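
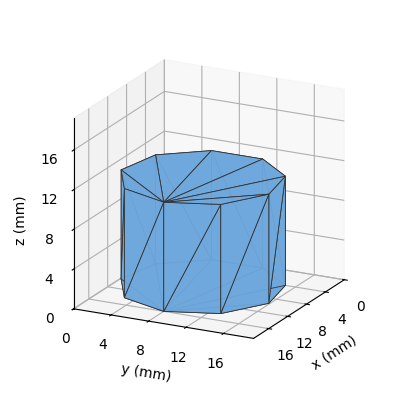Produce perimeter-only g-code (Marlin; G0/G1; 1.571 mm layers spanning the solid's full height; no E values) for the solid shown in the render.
Reading the render: the shape is a regular 9-sided prism (a cylinder approximated with 9 flat sides), circumscribed radius ≈ 8 mm, height ≈ 11 mm (dimensions read to the nearest mm from the axis ticks). For the g-code, the solid's height is divided into equal slices at the stated Δz and each level perimeter traced with G1 moves after a G0 lift.

; perimeter-only toolpath
G21 ; units = mm
G90 ; absolute positioning
G28 ; home
; layer 1
G0 Z1.571
G0 X16.000 Y8.000
G1 X14.128 Y13.142
G1 X9.389 Y15.878
G1 X4.000 Y14.928
G1 X0.482 Y10.736
G1 X0.482 Y5.264
G1 X4.000 Y1.072
G1 X9.389 Y0.122
G1 X14.128 Y2.858
G1 X16.000 Y8.000
; layer 2
G0 Z3.143
G0 X16.000 Y8.000
G1 X14.128 Y13.142
G1 X9.389 Y15.878
G1 X4.000 Y14.928
G1 X0.482 Y10.736
G1 X0.482 Y5.264
G1 X4.000 Y1.072
G1 X9.389 Y0.122
G1 X14.128 Y2.858
G1 X16.000 Y8.000
; layer 3
G0 Z4.714
G0 X16.000 Y8.000
G1 X14.128 Y13.142
G1 X9.389 Y15.878
G1 X4.000 Y14.928
G1 X0.482 Y10.736
G1 X0.482 Y5.264
G1 X4.000 Y1.072
G1 X9.389 Y0.122
G1 X14.128 Y2.858
G1 X16.000 Y8.000
; layer 4
G0 Z6.286
G0 X16.000 Y8.000
G1 X14.128 Y13.142
G1 X9.389 Y15.878
G1 X4.000 Y14.928
G1 X0.482 Y10.736
G1 X0.482 Y5.264
G1 X4.000 Y1.072
G1 X9.389 Y0.122
G1 X14.128 Y2.858
G1 X16.000 Y8.000
; layer 5
G0 Z7.857
G0 X16.000 Y8.000
G1 X14.128 Y13.142
G1 X9.389 Y15.878
G1 X4.000 Y14.928
G1 X0.482 Y10.736
G1 X0.482 Y5.264
G1 X4.000 Y1.072
G1 X9.389 Y0.122
G1 X14.128 Y2.858
G1 X16.000 Y8.000
; layer 6
G0 Z9.429
G0 X16.000 Y8.000
G1 X14.128 Y13.142
G1 X9.389 Y15.878
G1 X4.000 Y14.928
G1 X0.482 Y10.736
G1 X0.482 Y5.264
G1 X4.000 Y1.072
G1 X9.389 Y0.122
G1 X14.128 Y2.858
G1 X16.000 Y8.000
; layer 7
G0 Z11.000
G0 X16.000 Y8.000
G1 X14.128 Y13.142
G1 X9.389 Y15.878
G1 X4.000 Y14.928
G1 X0.482 Y10.736
G1 X0.482 Y5.264
G1 X4.000 Y1.072
G1 X9.389 Y0.122
G1 X14.128 Y2.858
G1 X16.000 Y8.000
M2 ; end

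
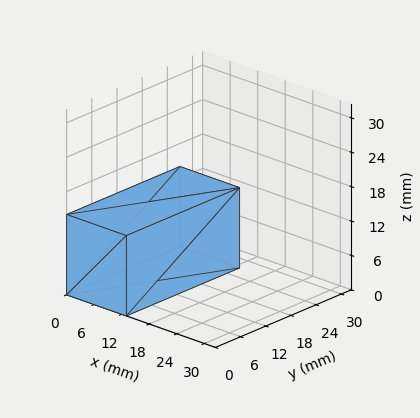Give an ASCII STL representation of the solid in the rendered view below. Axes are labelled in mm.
Reading the render: the shape is a rectangular box, roughly 13 × 27 mm footprint and 14 mm tall (dimensions read to the nearest mm from the axis ticks). For the STL, each face is triangulated and given an outward normal.

solid part
  facet normal 0.0000 0.0000 -1.0000
    outer loop
      vertex 13.00 27.00 0.00
      vertex 13.00 0.00 0.00
      vertex 0.00 0.00 0.00
    endloop
  endfacet
  facet normal 0.0000 0.0000 -1.0000
    outer loop
      vertex 0.00 27.00 0.00
      vertex 13.00 27.00 0.00
      vertex 0.00 0.00 0.00
    endloop
  endfacet
  facet normal 0.0000 0.0000 1.0000
    outer loop
      vertex 0.00 0.00 14.00
      vertex 13.00 0.00 14.00
      vertex 13.00 27.00 14.00
    endloop
  endfacet
  facet normal 0.0000 0.0000 1.0000
    outer loop
      vertex 0.00 0.00 14.00
      vertex 13.00 27.00 14.00
      vertex 0.00 27.00 14.00
    endloop
  endfacet
  facet normal 0.0000 -1.0000 0.0000
    outer loop
      vertex 0.00 0.00 0.00
      vertex 13.00 0.00 0.00
      vertex 13.00 0.00 14.00
    endloop
  endfacet
  facet normal 0.0000 -1.0000 0.0000
    outer loop
      vertex 0.00 0.00 0.00
      vertex 13.00 0.00 14.00
      vertex 0.00 0.00 14.00
    endloop
  endfacet
  facet normal 0.0000 1.0000 0.0000
    outer loop
      vertex 13.00 27.00 14.00
      vertex 13.00 27.00 0.00
      vertex 0.00 27.00 0.00
    endloop
  endfacet
  facet normal 0.0000 1.0000 0.0000
    outer loop
      vertex 0.00 27.00 14.00
      vertex 13.00 27.00 14.00
      vertex 0.00 27.00 0.00
    endloop
  endfacet
  facet normal -1.0000 0.0000 0.0000
    outer loop
      vertex 0.00 27.00 14.00
      vertex 0.00 27.00 0.00
      vertex 0.00 0.00 0.00
    endloop
  endfacet
  facet normal -1.0000 0.0000 0.0000
    outer loop
      vertex 0.00 0.00 14.00
      vertex 0.00 27.00 14.00
      vertex 0.00 0.00 0.00
    endloop
  endfacet
  facet normal 1.0000 0.0000 0.0000
    outer loop
      vertex 13.00 0.00 0.00
      vertex 13.00 27.00 0.00
      vertex 13.00 27.00 14.00
    endloop
  endfacet
  facet normal 1.0000 0.0000 0.0000
    outer loop
      vertex 13.00 0.00 0.00
      vertex 13.00 27.00 14.00
      vertex 13.00 0.00 14.00
    endloop
  endfacet
endsolid part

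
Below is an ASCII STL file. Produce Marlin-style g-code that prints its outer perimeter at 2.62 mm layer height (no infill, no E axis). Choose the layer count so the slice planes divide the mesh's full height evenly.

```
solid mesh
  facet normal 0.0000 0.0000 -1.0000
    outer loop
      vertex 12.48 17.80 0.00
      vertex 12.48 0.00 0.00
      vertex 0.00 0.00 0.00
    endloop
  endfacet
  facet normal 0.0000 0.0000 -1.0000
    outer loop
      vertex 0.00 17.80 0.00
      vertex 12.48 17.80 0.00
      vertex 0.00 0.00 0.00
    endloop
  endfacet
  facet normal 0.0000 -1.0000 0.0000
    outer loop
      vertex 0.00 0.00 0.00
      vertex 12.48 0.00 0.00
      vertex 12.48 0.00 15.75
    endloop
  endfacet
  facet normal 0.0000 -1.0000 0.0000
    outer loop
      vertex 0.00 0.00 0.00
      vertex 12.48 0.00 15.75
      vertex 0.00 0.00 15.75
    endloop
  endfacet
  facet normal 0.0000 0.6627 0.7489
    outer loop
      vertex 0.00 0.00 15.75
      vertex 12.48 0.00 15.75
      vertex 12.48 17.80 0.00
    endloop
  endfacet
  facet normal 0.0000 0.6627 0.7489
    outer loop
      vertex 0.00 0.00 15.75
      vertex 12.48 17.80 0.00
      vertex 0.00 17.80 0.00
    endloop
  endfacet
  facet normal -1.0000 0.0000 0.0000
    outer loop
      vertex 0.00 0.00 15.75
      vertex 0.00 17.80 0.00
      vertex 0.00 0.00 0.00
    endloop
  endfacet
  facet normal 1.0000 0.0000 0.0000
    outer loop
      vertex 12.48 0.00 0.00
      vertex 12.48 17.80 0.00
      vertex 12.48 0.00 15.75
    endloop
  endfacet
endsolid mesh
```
; perimeter-only toolpath
G21 ; units = mm
G90 ; absolute positioning
G28 ; home
; layer 1
G0 Z2.62
G0 X0.00 Y0.00
G1 X12.48 Y0.00
G1 X12.48 Y14.83
G1 X0.00 Y14.83
G1 X0.00 Y0.00
; layer 2
G0 Z5.25
G0 X0.00 Y0.00
G1 X12.48 Y0.00
G1 X12.48 Y11.87
G1 X0.00 Y11.87
G1 X0.00 Y0.00
; layer 3
G0 Z7.88
G0 X0.00 Y0.00
G1 X12.48 Y0.00
G1 X12.48 Y8.90
G1 X0.00 Y8.90
G1 X0.00 Y0.00
; layer 4
G0 Z10.50
G0 X0.00 Y0.00
G1 X12.48 Y0.00
G1 X12.48 Y5.93
G1 X0.00 Y5.93
G1 X0.00 Y0.00
; layer 5
G0 Z13.12
G0 X0.00 Y0.00
G1 X12.48 Y0.00
G1 X12.48 Y2.97
G1 X0.00 Y2.97
G1 X0.00 Y0.00
M2 ; end

The solid is a wedge (ramp): 12.5 × 17.8 mm base, rising to 15.8 mm along the y=0 edge and sloping linearly to z=0 at y=17.8. Slicing at Δz = 2.62 mm — 6 equal slices spanning the solid's height, so layer i sits at z = i·h/6 — gives 5 non-empty perimeters. Each is a 4-segment closed polygon; G0 lifts to the layer z and rapids to the start vertex, then G1 traces the edges. The cross-section shrinks linearly with z (the slice at the apex is degenerate and omitted).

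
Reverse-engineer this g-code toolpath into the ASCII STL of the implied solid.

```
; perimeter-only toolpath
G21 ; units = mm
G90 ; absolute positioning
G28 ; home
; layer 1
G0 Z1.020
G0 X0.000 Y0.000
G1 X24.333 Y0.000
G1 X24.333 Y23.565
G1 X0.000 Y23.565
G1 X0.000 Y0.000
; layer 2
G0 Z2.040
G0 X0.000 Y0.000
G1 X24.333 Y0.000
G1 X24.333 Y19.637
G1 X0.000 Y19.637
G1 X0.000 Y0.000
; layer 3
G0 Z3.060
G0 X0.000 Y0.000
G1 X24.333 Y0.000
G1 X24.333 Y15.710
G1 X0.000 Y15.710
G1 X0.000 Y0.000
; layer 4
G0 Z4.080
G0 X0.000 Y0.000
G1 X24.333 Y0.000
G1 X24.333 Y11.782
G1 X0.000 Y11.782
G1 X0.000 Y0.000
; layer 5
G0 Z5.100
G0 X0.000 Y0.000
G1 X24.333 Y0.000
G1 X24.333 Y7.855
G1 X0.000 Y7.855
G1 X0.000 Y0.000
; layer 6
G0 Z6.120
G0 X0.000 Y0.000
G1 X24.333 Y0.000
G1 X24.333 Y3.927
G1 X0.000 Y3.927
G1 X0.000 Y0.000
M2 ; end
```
solid part
  facet normal 0.0000 0.0000 -1.0000
    outer loop
      vertex 24.333 27.492 0.000
      vertex 24.333 0.000 0.000
      vertex 0.000 0.000 0.000
    endloop
  endfacet
  facet normal 0.0000 0.0000 -1.0000
    outer loop
      vertex 0.000 27.492 0.000
      vertex 24.333 27.492 0.000
      vertex 0.000 0.000 0.000
    endloop
  endfacet
  facet normal 0.0000 -1.0000 0.0000
    outer loop
      vertex 0.000 0.000 0.000
      vertex 24.333 0.000 0.000
      vertex 24.333 0.000 7.140
    endloop
  endfacet
  facet normal 0.0000 -1.0000 0.0000
    outer loop
      vertex 0.000 0.000 0.000
      vertex 24.333 0.000 7.140
      vertex 0.000 0.000 7.140
    endloop
  endfacet
  facet normal 0.0000 0.2514 0.9679
    outer loop
      vertex 0.000 0.000 7.140
      vertex 24.333 0.000 7.140
      vertex 24.333 27.492 0.000
    endloop
  endfacet
  facet normal 0.0000 0.2514 0.9679
    outer loop
      vertex 0.000 0.000 7.140
      vertex 24.333 27.492 0.000
      vertex 0.000 27.492 0.000
    endloop
  endfacet
  facet normal -1.0000 0.0000 0.0000
    outer loop
      vertex 0.000 0.000 7.140
      vertex 0.000 27.492 0.000
      vertex 0.000 0.000 0.000
    endloop
  endfacet
  facet normal 1.0000 0.0000 0.0000
    outer loop
      vertex 24.333 0.000 0.000
      vertex 24.333 27.492 0.000
      vertex 24.333 0.000 7.140
    endloop
  endfacet
endsolid part

The G0 Z moves step by Δz≈1.020 mm. The G1 loops shrink linearly with z, so the solid tapers from its base footprint up to z≈7.14. Closing with a flat bottom cap and the tapered top and triangulating gives 8 facets — a wedge (ramp): 24.3 × 27.5 mm base, rising to 7.14 mm along the y=0 edge and sloping linearly to z=0 at y=27.5.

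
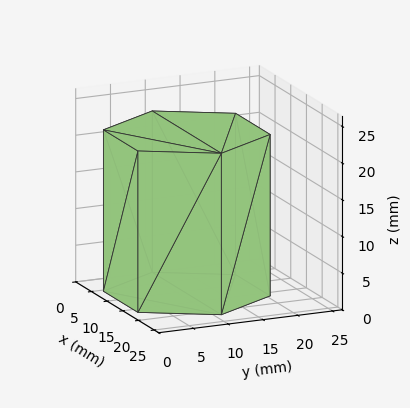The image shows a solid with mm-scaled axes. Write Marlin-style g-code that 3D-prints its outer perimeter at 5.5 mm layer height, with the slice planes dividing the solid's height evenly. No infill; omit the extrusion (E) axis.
Reading the render: the shape is a regular 6-sided prism (a cylinder approximated with 6 flat sides), circumscribed radius ≈ 11 mm, height ≈ 22 mm (dimensions read to the nearest mm from the axis ticks). For the g-code, the solid's height is divided into equal slices at the stated Δz and each level perimeter traced with G1 moves after a G0 lift.

; perimeter-only toolpath
G21 ; units = mm
G90 ; absolute positioning
G28 ; home
; layer 1
G0 Z5.5
G0 X22.0 Y11.0
G1 X16.5 Y20.5
G1 X5.5 Y20.5
G1 X0.0 Y11.0
G1 X5.5 Y1.5
G1 X16.5 Y1.5
G1 X22.0 Y11.0
; layer 2
G0 Z11.0
G0 X22.0 Y11.0
G1 X16.5 Y20.5
G1 X5.5 Y20.5
G1 X0.0 Y11.0
G1 X5.5 Y1.5
G1 X16.5 Y1.5
G1 X22.0 Y11.0
; layer 3
G0 Z16.5
G0 X22.0 Y11.0
G1 X16.5 Y20.5
G1 X5.5 Y20.5
G1 X0.0 Y11.0
G1 X5.5 Y1.5
G1 X16.5 Y1.5
G1 X22.0 Y11.0
; layer 4
G0 Z22.0
G0 X22.0 Y11.0
G1 X16.5 Y20.5
G1 X5.5 Y20.5
G1 X0.0 Y11.0
G1 X5.5 Y1.5
G1 X16.5 Y1.5
G1 X22.0 Y11.0
M2 ; end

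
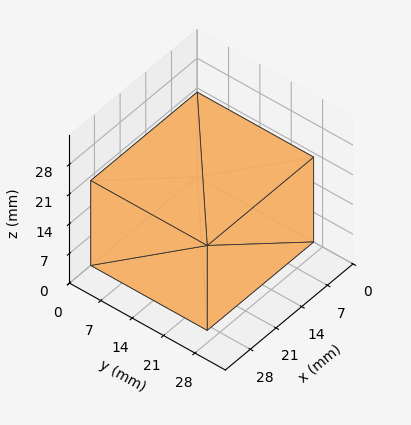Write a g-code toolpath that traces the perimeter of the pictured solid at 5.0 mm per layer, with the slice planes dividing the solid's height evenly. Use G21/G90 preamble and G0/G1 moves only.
Reading the render: the shape is a rectangular box, roughly 29 × 26 mm footprint and 20 mm tall (dimensions read to the nearest mm from the axis ticks). For the g-code, the solid's height is divided into equal slices at the stated Δz and each level perimeter traced with G1 moves after a G0 lift.

; perimeter-only toolpath
G21 ; units = mm
G90 ; absolute positioning
G28 ; home
; layer 1
G0 Z5.0
G0 X0.0 Y0.0
G1 X29.0 Y0.0
G1 X29.0 Y26.0
G1 X0.0 Y26.0
G1 X0.0 Y0.0
; layer 2
G0 Z10.0
G0 X0.0 Y0.0
G1 X29.0 Y0.0
G1 X29.0 Y26.0
G1 X0.0 Y26.0
G1 X0.0 Y0.0
; layer 3
G0 Z15.0
G0 X0.0 Y0.0
G1 X29.0 Y0.0
G1 X29.0 Y26.0
G1 X0.0 Y26.0
G1 X0.0 Y0.0
; layer 4
G0 Z20.0
G0 X0.0 Y0.0
G1 X29.0 Y0.0
G1 X29.0 Y26.0
G1 X0.0 Y26.0
G1 X0.0 Y0.0
M2 ; end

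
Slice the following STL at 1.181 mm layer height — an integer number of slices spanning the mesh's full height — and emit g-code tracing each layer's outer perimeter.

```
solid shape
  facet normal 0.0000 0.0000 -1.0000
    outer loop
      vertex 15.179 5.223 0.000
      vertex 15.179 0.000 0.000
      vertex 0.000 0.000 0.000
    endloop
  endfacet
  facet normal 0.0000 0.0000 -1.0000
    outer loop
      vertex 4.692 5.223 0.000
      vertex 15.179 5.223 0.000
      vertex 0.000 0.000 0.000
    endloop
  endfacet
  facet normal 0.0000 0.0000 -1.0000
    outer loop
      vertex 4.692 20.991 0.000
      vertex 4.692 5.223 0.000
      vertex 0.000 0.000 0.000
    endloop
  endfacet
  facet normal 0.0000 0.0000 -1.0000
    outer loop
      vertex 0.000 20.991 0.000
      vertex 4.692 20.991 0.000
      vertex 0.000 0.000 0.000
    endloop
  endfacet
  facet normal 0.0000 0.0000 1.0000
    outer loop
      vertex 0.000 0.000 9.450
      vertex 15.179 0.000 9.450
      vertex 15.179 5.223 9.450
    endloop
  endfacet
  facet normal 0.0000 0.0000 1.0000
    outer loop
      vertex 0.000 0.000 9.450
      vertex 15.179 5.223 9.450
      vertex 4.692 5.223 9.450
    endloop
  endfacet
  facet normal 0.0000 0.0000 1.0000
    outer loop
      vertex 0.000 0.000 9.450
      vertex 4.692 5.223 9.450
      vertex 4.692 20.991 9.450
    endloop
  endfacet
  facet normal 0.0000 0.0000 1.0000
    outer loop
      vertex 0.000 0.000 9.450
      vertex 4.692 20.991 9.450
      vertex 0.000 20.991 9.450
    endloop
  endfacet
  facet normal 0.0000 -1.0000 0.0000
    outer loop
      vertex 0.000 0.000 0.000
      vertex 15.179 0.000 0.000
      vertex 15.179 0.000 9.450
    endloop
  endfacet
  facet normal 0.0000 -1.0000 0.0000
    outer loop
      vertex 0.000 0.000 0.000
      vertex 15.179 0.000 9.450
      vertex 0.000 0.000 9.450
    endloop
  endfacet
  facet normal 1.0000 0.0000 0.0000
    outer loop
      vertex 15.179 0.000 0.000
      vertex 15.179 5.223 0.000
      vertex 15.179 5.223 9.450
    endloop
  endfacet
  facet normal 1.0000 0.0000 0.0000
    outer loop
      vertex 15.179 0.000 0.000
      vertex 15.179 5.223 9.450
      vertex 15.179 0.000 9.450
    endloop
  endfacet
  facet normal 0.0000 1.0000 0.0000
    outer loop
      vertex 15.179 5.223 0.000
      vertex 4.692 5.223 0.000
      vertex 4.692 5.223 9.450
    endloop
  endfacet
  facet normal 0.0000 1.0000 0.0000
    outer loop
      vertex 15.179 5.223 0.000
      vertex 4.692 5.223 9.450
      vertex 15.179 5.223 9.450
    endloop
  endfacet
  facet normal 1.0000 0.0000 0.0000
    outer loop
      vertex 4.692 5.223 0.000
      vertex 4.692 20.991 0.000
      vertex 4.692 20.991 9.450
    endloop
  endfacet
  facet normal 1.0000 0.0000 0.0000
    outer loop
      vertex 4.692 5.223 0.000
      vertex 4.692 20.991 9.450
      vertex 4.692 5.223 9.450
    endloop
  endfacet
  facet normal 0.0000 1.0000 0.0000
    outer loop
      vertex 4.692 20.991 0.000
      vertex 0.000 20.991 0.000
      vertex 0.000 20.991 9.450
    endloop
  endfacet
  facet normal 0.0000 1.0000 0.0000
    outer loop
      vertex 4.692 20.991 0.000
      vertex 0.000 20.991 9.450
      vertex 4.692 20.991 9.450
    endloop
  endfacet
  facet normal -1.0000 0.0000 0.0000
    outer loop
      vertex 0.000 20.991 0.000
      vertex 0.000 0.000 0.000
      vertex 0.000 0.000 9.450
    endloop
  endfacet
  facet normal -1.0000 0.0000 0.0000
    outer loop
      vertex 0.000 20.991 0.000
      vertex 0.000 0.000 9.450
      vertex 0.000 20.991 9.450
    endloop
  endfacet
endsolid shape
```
; perimeter-only toolpath
G21 ; units = mm
G90 ; absolute positioning
G28 ; home
; layer 1
G0 Z1.181
G0 X0.000 Y0.000
G1 X15.179 Y0.000
G1 X15.179 Y5.223
G1 X4.692 Y5.223
G1 X4.692 Y20.991
G1 X0.000 Y20.991
G1 X0.000 Y0.000
; layer 2
G0 Z2.362
G0 X0.000 Y0.000
G1 X15.179 Y0.000
G1 X15.179 Y5.223
G1 X4.692 Y5.223
G1 X4.692 Y20.991
G1 X0.000 Y20.991
G1 X0.000 Y0.000
; layer 3
G0 Z3.544
G0 X0.000 Y0.000
G1 X15.179 Y0.000
G1 X15.179 Y5.223
G1 X4.692 Y5.223
G1 X4.692 Y20.991
G1 X0.000 Y20.991
G1 X0.000 Y0.000
; layer 4
G0 Z4.725
G0 X0.000 Y0.000
G1 X15.179 Y0.000
G1 X15.179 Y5.223
G1 X4.692 Y5.223
G1 X4.692 Y20.991
G1 X0.000 Y20.991
G1 X0.000 Y0.000
; layer 5
G0 Z5.906
G0 X0.000 Y0.000
G1 X15.179 Y0.000
G1 X15.179 Y5.223
G1 X4.692 Y5.223
G1 X4.692 Y20.991
G1 X0.000 Y20.991
G1 X0.000 Y0.000
; layer 6
G0 Z7.087
G0 X0.000 Y0.000
G1 X15.179 Y0.000
G1 X15.179 Y5.223
G1 X4.692 Y5.223
G1 X4.692 Y20.991
G1 X0.000 Y20.991
G1 X0.000 Y0.000
; layer 7
G0 Z8.269
G0 X0.000 Y0.000
G1 X15.179 Y0.000
G1 X15.179 Y5.223
G1 X4.692 Y5.223
G1 X4.692 Y20.991
G1 X0.000 Y20.991
G1 X0.000 Y0.000
; layer 8
G0 Z9.450
G0 X0.000 Y0.000
G1 X15.179 Y0.000
G1 X15.179 Y5.223
G1 X4.692 Y5.223
G1 X4.692 Y20.991
G1 X0.000 Y20.991
G1 X0.000 Y0.000
M2 ; end

The solid is an L-shaped prism: outer 15.2 × 21 mm, arm thicknesses ≈ 5.22 mm (horizontal) and 4.69 mm (vertical), extruded 9.45 mm in z. Slicing at Δz = 1.181 mm — 8 equal slices spanning the solid's height, so layer i sits at z = i·h/8 — gives 8 non-empty perimeters. Each is a 6-segment closed polygon; G0 lifts to the layer z and rapids to the start vertex, then G1 traces the edges.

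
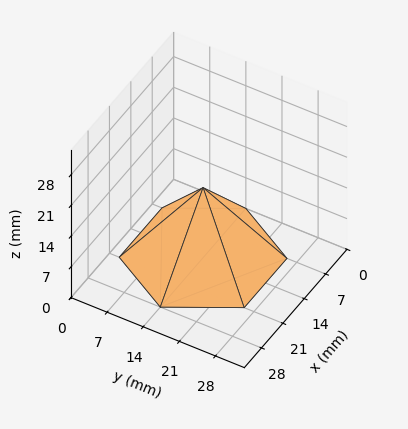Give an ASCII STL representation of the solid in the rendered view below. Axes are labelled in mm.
Reading the render: the shape is a regular 6-sided pyramid, base circumscribed radius ≈ 14 mm, apex at z ≈ 16 mm (dimensions read to the nearest mm from the axis ticks). For the STL, each face is triangulated and given an outward normal.

solid part
  facet normal 0.0000 0.0000 -1.0000
    outer loop
      vertex 7.0 26.1 0.0
      vertex 21.0 26.1 0.0
      vertex 28.0 14.0 0.0
    endloop
  endfacet
  facet normal 0.0000 0.0000 -1.0000
    outer loop
      vertex 0.0 14.0 0.0
      vertex 7.0 26.1 0.0
      vertex 28.0 14.0 0.0
    endloop
  endfacet
  facet normal 0.0000 0.0000 -1.0000
    outer loop
      vertex 7.0 1.9 0.0
      vertex 0.0 14.0 0.0
      vertex 28.0 14.0 0.0
    endloop
  endfacet
  facet normal 0.0000 0.0000 -1.0000
    outer loop
      vertex 21.0 1.9 0.0
      vertex 7.0 1.9 0.0
      vertex 28.0 14.0 0.0
    endloop
  endfacet
  facet normal 0.6900 0.3992 0.6038
    outer loop
      vertex 28.0 14.0 0.0
      vertex 21.0 26.1 0.0
      vertex 14.0 14.0 16.0
    endloop
  endfacet
  facet normal 0.0000 0.7976 0.6032
    outer loop
      vertex 21.0 26.1 0.0
      vertex 7.0 26.1 0.0
      vertex 14.0 14.0 16.0
    endloop
  endfacet
  facet normal -0.6900 0.3992 0.6038
    outer loop
      vertex 7.0 26.1 0.0
      vertex 0.0 14.0 0.0
      vertex 14.0 14.0 16.0
    endloop
  endfacet
  facet normal -0.6900 -0.3992 0.6038
    outer loop
      vertex 0.0 14.0 0.0
      vertex 7.0 1.9 0.0
      vertex 14.0 14.0 16.0
    endloop
  endfacet
  facet normal 0.0000 -0.7976 0.6032
    outer loop
      vertex 7.0 1.9 0.0
      vertex 21.0 1.9 0.0
      vertex 14.0 14.0 16.0
    endloop
  endfacet
  facet normal 0.6900 -0.3992 0.6038
    outer loop
      vertex 21.0 1.9 0.0
      vertex 28.0 14.0 0.0
      vertex 14.0 14.0 16.0
    endloop
  endfacet
endsolid part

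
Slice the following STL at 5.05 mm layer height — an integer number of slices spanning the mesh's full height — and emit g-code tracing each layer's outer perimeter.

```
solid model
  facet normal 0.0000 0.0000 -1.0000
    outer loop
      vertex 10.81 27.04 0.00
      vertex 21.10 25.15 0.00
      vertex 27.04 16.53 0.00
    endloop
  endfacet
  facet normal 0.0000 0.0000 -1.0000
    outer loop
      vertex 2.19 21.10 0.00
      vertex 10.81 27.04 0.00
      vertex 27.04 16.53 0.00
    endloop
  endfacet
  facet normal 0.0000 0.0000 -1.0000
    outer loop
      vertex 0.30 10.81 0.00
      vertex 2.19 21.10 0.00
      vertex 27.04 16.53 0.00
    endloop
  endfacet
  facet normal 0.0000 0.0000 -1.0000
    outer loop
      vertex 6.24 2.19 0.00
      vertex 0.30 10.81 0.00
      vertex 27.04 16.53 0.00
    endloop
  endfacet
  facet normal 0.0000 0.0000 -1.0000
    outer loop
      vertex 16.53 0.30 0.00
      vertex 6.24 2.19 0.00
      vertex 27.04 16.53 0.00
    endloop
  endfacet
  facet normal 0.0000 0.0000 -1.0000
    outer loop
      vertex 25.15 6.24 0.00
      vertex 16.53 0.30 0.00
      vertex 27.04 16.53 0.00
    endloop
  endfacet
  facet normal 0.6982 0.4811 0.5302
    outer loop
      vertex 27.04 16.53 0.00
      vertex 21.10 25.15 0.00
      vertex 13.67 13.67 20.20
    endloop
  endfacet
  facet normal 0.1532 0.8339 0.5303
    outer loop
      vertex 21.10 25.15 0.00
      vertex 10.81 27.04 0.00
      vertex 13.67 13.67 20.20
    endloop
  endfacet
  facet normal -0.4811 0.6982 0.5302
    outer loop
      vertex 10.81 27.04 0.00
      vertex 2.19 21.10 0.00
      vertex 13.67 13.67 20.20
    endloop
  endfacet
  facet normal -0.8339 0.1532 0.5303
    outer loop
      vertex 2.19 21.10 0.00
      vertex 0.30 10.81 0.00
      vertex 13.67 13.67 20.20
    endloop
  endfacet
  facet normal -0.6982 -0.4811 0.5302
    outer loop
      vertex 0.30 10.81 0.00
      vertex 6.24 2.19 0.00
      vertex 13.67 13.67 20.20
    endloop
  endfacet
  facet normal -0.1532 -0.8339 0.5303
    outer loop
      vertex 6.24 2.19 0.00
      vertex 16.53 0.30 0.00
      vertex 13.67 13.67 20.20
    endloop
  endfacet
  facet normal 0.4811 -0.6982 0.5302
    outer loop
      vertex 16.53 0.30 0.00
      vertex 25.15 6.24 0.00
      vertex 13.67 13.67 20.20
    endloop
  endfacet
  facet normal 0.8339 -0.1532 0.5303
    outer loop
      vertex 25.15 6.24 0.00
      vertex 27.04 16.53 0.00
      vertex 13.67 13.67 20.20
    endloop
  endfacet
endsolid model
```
; perimeter-only toolpath
G21 ; units = mm
G90 ; absolute positioning
G28 ; home
; layer 1
G0 Z5.05
G0 X23.70 Y15.82
G1 X19.24 Y22.28
G1 X11.53 Y23.70
G1 X5.06 Y19.24
G1 X3.64 Y11.53
G1 X8.10 Y5.06
G1 X15.82 Y3.64
G1 X22.28 Y8.10
G1 X23.70 Y15.82
; layer 2
G0 Z10.10
G0 X20.36 Y15.10
G1 X17.39 Y19.41
G1 X12.24 Y20.36
G1 X7.93 Y17.39
G1 X6.99 Y12.24
G1 X9.96 Y7.93
G1 X15.10 Y6.99
G1 X19.41 Y9.96
G1 X20.36 Y15.10
; layer 3
G0 Z15.15
G0 X17.01 Y14.38
G1 X15.53 Y16.54
G1 X12.96 Y17.01
G1 X10.80 Y15.53
G1 X10.33 Y12.96
G1 X11.81 Y10.80
G1 X14.38 Y10.33
G1 X16.54 Y11.81
G1 X17.01 Y14.38
M2 ; end

The solid is a regular 8-sided pyramid, base circumscribed radius ≈ 13.7 mm, apex at z ≈ 20.2 mm. Slicing at Δz = 5.05 mm — 4 equal slices spanning the solid's height, so layer i sits at z = i·h/4 — gives 3 non-empty perimeters. Each is a 8-segment closed polygon; G0 lifts to the layer z and rapids to the start vertex, then G1 traces the edges. The cross-section shrinks linearly with z (the slice at the apex is degenerate and omitted).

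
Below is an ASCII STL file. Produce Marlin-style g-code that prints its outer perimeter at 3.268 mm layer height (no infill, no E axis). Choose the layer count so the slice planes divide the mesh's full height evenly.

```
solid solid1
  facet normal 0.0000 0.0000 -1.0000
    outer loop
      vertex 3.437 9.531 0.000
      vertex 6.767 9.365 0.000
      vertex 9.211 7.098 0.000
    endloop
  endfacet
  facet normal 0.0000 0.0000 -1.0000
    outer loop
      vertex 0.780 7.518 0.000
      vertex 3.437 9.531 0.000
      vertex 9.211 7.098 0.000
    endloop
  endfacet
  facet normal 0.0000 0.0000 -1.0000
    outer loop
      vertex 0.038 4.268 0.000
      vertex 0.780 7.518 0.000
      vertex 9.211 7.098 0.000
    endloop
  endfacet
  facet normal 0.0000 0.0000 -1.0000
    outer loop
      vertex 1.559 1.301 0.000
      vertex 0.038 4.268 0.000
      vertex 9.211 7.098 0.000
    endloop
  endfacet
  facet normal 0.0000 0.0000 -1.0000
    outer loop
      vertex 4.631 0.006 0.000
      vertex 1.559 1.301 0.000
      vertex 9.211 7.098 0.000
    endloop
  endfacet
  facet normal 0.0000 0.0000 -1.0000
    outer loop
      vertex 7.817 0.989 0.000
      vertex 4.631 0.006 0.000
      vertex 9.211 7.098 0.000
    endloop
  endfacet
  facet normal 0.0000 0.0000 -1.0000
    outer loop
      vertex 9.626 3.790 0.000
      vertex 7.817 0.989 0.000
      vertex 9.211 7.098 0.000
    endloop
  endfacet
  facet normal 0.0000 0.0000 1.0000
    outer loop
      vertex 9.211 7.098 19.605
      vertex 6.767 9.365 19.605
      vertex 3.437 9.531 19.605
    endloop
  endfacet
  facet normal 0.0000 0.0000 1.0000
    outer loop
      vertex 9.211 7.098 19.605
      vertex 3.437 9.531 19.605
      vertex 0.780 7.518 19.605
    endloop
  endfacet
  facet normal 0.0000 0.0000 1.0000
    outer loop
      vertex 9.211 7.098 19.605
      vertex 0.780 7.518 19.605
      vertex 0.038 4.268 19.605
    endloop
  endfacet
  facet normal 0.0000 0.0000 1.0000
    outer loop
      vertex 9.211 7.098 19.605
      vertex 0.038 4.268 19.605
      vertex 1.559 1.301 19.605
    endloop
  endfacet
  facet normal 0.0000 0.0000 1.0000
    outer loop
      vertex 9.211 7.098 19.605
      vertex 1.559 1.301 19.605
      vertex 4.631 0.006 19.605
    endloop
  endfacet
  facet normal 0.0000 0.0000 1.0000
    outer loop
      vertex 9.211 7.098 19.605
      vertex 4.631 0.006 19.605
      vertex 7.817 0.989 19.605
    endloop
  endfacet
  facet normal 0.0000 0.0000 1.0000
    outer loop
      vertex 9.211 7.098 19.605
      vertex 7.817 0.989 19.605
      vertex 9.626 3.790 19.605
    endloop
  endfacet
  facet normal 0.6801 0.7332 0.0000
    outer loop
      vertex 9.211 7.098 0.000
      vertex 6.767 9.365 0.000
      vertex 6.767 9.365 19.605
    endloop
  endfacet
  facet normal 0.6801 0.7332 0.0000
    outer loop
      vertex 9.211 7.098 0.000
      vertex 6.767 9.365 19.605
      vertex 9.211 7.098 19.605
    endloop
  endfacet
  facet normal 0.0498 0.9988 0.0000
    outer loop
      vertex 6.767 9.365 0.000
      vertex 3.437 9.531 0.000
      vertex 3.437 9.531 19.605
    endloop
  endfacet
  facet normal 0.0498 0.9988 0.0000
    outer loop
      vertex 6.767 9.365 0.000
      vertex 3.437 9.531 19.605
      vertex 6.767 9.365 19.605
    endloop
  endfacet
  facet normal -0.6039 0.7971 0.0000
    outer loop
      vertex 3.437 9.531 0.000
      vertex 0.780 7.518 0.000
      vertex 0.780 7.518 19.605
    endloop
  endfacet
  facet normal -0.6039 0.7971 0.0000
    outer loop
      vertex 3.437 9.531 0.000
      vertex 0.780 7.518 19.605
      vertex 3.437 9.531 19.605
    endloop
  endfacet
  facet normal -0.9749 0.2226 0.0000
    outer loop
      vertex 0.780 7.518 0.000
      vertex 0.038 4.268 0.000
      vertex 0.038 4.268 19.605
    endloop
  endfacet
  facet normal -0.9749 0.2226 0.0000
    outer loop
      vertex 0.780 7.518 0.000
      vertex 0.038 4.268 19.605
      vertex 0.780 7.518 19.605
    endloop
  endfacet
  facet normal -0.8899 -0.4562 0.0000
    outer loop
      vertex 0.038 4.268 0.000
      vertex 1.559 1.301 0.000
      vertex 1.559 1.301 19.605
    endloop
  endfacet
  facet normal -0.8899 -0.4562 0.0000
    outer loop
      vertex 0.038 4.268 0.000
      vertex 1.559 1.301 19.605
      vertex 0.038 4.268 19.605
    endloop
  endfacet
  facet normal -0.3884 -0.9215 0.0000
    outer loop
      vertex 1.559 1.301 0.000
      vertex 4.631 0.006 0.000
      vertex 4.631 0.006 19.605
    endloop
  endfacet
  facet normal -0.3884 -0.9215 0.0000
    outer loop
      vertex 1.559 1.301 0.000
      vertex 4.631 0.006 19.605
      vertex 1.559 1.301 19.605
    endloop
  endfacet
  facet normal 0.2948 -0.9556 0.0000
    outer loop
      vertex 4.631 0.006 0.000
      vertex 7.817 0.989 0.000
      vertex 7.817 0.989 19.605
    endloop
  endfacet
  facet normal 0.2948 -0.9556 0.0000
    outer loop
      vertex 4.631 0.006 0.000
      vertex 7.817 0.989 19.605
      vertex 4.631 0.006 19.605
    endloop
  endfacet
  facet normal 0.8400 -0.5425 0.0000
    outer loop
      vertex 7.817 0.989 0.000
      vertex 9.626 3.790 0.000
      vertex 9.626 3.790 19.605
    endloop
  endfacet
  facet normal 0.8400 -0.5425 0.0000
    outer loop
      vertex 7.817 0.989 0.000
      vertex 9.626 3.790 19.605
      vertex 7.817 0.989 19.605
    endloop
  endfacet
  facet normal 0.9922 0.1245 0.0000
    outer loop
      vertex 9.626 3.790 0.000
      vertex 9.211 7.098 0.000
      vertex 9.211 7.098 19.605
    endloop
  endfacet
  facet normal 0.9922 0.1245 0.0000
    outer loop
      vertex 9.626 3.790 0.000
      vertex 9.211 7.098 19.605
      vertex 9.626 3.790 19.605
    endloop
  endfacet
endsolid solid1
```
; perimeter-only toolpath
G21 ; units = mm
G90 ; absolute positioning
G28 ; home
; layer 1
G0 Z3.268
G0 X9.211 Y7.098
G1 X6.767 Y9.365
G1 X3.437 Y9.531
G1 X0.780 Y7.518
G1 X0.038 Y4.268
G1 X1.559 Y1.301
G1 X4.631 Y0.006
G1 X7.817 Y0.989
G1 X9.626 Y3.790
G1 X9.211 Y7.098
; layer 2
G0 Z6.535
G0 X9.211 Y7.098
G1 X6.767 Y9.365
G1 X3.437 Y9.531
G1 X0.780 Y7.518
G1 X0.038 Y4.268
G1 X1.559 Y1.301
G1 X4.631 Y0.006
G1 X7.817 Y0.989
G1 X9.626 Y3.790
G1 X9.211 Y7.098
; layer 3
G0 Z9.803
G0 X9.211 Y7.098
G1 X6.767 Y9.365
G1 X3.437 Y9.531
G1 X0.780 Y7.518
G1 X0.038 Y4.268
G1 X1.559 Y1.301
G1 X4.631 Y0.006
G1 X7.817 Y0.989
G1 X9.626 Y3.790
G1 X9.211 Y7.098
; layer 4
G0 Z13.070
G0 X9.211 Y7.098
G1 X6.767 Y9.365
G1 X3.437 Y9.531
G1 X0.780 Y7.518
G1 X0.038 Y4.268
G1 X1.559 Y1.301
G1 X4.631 Y0.006
G1 X7.817 Y0.989
G1 X9.626 Y3.790
G1 X9.211 Y7.098
; layer 5
G0 Z16.337
G0 X9.211 Y7.098
G1 X6.767 Y9.365
G1 X3.437 Y9.531
G1 X0.780 Y7.518
G1 X0.038 Y4.268
G1 X1.559 Y1.301
G1 X4.631 Y0.006
G1 X7.817 Y0.989
G1 X9.626 Y3.790
G1 X9.211 Y7.098
; layer 6
G0 Z19.605
G0 X9.211 Y7.098
G1 X6.767 Y9.365
G1 X3.437 Y9.531
G1 X0.780 Y7.518
G1 X0.038 Y4.268
G1 X1.559 Y1.301
G1 X4.631 Y0.006
G1 X7.817 Y0.989
G1 X9.626 Y3.790
G1 X9.211 Y7.098
M2 ; end

The solid is a regular 9-sided prism (a cylinder approximated with 9 flat sides), circumscribed radius ≈ 4.87 mm, height ≈ 19.6 mm. Slicing at Δz = 3.268 mm — 6 equal slices spanning the solid's height, so layer i sits at z = i·h/6 — gives 6 non-empty perimeters. Each is a 9-segment closed polygon; G0 lifts to the layer z and rapids to the start vertex, then G1 traces the edges.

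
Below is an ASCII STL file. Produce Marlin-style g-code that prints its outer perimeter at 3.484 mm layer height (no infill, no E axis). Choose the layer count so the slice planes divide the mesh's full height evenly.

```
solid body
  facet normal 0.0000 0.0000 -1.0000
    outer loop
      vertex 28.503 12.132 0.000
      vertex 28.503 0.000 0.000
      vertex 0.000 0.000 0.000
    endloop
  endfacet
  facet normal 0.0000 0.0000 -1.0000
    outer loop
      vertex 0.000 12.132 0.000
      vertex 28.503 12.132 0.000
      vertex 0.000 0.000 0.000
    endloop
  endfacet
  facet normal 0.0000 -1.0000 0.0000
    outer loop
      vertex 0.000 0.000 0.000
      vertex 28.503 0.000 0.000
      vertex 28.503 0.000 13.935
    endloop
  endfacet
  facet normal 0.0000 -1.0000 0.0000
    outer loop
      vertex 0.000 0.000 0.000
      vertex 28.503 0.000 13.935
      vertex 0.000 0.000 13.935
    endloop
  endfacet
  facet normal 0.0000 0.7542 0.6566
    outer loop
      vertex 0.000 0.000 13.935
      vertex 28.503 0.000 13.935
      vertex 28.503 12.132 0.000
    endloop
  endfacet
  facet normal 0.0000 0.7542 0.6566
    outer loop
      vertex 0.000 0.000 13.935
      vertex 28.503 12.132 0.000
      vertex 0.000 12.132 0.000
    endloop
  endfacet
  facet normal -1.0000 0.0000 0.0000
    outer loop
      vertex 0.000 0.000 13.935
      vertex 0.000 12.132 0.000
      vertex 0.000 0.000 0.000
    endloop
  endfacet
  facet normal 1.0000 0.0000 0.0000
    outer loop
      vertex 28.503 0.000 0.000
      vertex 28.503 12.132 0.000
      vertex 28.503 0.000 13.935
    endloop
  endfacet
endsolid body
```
; perimeter-only toolpath
G21 ; units = mm
G90 ; absolute positioning
G28 ; home
; layer 1
G0 Z3.484
G0 X0.000 Y0.000
G1 X28.503 Y0.000
G1 X28.503 Y9.099
G1 X0.000 Y9.099
G1 X0.000 Y0.000
; layer 2
G0 Z6.968
G0 X0.000 Y0.000
G1 X28.503 Y0.000
G1 X28.503 Y6.066
G1 X0.000 Y6.066
G1 X0.000 Y0.000
; layer 3
G0 Z10.451
G0 X0.000 Y0.000
G1 X28.503 Y0.000
G1 X28.503 Y3.033
G1 X0.000 Y3.033
G1 X0.000 Y0.000
M2 ; end

The solid is a wedge (ramp): 28.5 × 12.1 mm base, rising to 13.9 mm along the y=0 edge and sloping linearly to z=0 at y=12.1. Slicing at Δz = 3.484 mm — 4 equal slices spanning the solid's height, so layer i sits at z = i·h/4 — gives 3 non-empty perimeters. Each is a 4-segment closed polygon; G0 lifts to the layer z and rapids to the start vertex, then G1 traces the edges. The cross-section shrinks linearly with z (the slice at the apex is degenerate and omitted).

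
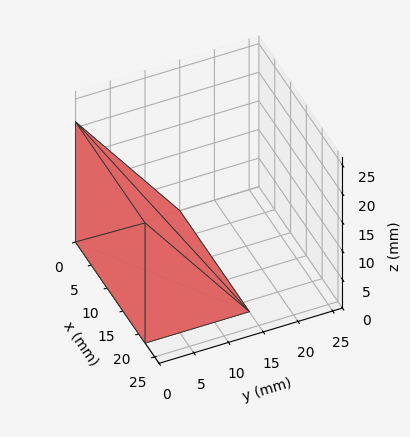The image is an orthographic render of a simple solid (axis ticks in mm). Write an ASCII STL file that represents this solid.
Reading the render: the shape is a wedge (ramp): 22 × 15 mm base, rising to 21 mm along the y=0 edge and sloping linearly to z=0 at y=15 (dimensions read to the nearest mm from the axis ticks). For the STL, each face is triangulated and given an outward normal.

solid part
  facet normal 0.0000 0.0000 -1.0000
    outer loop
      vertex 22.00 15.00 0.00
      vertex 22.00 0.00 0.00
      vertex 0.00 0.00 0.00
    endloop
  endfacet
  facet normal 0.0000 0.0000 -1.0000
    outer loop
      vertex 0.00 15.00 0.00
      vertex 22.00 15.00 0.00
      vertex 0.00 0.00 0.00
    endloop
  endfacet
  facet normal 0.0000 -1.0000 0.0000
    outer loop
      vertex 0.00 0.00 0.00
      vertex 22.00 0.00 0.00
      vertex 22.00 0.00 21.00
    endloop
  endfacet
  facet normal 0.0000 -1.0000 0.0000
    outer loop
      vertex 0.00 0.00 0.00
      vertex 22.00 0.00 21.00
      vertex 0.00 0.00 21.00
    endloop
  endfacet
  facet normal 0.0000 0.8137 0.5812
    outer loop
      vertex 0.00 0.00 21.00
      vertex 22.00 0.00 21.00
      vertex 22.00 15.00 0.00
    endloop
  endfacet
  facet normal 0.0000 0.8137 0.5812
    outer loop
      vertex 0.00 0.00 21.00
      vertex 22.00 15.00 0.00
      vertex 0.00 15.00 0.00
    endloop
  endfacet
  facet normal -1.0000 0.0000 0.0000
    outer loop
      vertex 0.00 0.00 21.00
      vertex 0.00 15.00 0.00
      vertex 0.00 0.00 0.00
    endloop
  endfacet
  facet normal 1.0000 0.0000 0.0000
    outer loop
      vertex 22.00 0.00 0.00
      vertex 22.00 15.00 0.00
      vertex 22.00 0.00 21.00
    endloop
  endfacet
endsolid part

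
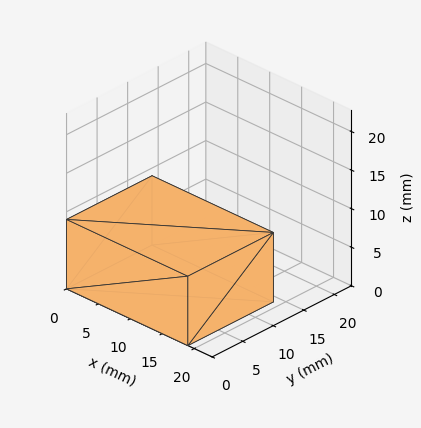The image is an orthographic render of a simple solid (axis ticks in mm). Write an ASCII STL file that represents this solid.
Reading the render: the shape is a rectangular box, roughly 19 × 14 mm footprint and 9 mm tall (dimensions read to the nearest mm from the axis ticks). For the STL, each face is triangulated and given an outward normal.

solid part
  facet normal 0.0000 0.0000 -1.0000
    outer loop
      vertex 19.0 14.0 0.0
      vertex 19.0 0.0 0.0
      vertex 0.0 0.0 0.0
    endloop
  endfacet
  facet normal 0.0000 0.0000 -1.0000
    outer loop
      vertex 0.0 14.0 0.0
      vertex 19.0 14.0 0.0
      vertex 0.0 0.0 0.0
    endloop
  endfacet
  facet normal 0.0000 0.0000 1.0000
    outer loop
      vertex 0.0 0.0 9.0
      vertex 19.0 0.0 9.0
      vertex 19.0 14.0 9.0
    endloop
  endfacet
  facet normal 0.0000 0.0000 1.0000
    outer loop
      vertex 0.0 0.0 9.0
      vertex 19.0 14.0 9.0
      vertex 0.0 14.0 9.0
    endloop
  endfacet
  facet normal 0.0000 -1.0000 0.0000
    outer loop
      vertex 0.0 0.0 0.0
      vertex 19.0 0.0 0.0
      vertex 19.0 0.0 9.0
    endloop
  endfacet
  facet normal 0.0000 -1.0000 0.0000
    outer loop
      vertex 0.0 0.0 0.0
      vertex 19.0 0.0 9.0
      vertex 0.0 0.0 9.0
    endloop
  endfacet
  facet normal 0.0000 1.0000 0.0000
    outer loop
      vertex 19.0 14.0 9.0
      vertex 19.0 14.0 0.0
      vertex 0.0 14.0 0.0
    endloop
  endfacet
  facet normal 0.0000 1.0000 0.0000
    outer loop
      vertex 0.0 14.0 9.0
      vertex 19.0 14.0 9.0
      vertex 0.0 14.0 0.0
    endloop
  endfacet
  facet normal -1.0000 0.0000 0.0000
    outer loop
      vertex 0.0 14.0 9.0
      vertex 0.0 14.0 0.0
      vertex 0.0 0.0 0.0
    endloop
  endfacet
  facet normal -1.0000 0.0000 0.0000
    outer loop
      vertex 0.0 0.0 9.0
      vertex 0.0 14.0 9.0
      vertex 0.0 0.0 0.0
    endloop
  endfacet
  facet normal 1.0000 0.0000 0.0000
    outer loop
      vertex 19.0 0.0 0.0
      vertex 19.0 14.0 0.0
      vertex 19.0 14.0 9.0
    endloop
  endfacet
  facet normal 1.0000 0.0000 0.0000
    outer loop
      vertex 19.0 0.0 0.0
      vertex 19.0 14.0 9.0
      vertex 19.0 0.0 9.0
    endloop
  endfacet
endsolid part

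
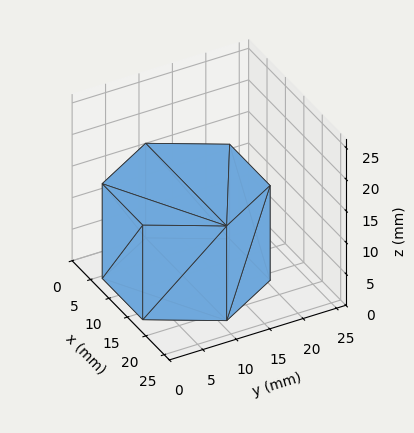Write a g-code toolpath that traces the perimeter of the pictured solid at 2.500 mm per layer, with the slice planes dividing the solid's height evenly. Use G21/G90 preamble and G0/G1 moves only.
Reading the render: the shape is a regular 6-sided prism (a cylinder approximated with 6 flat sides), circumscribed radius ≈ 11 mm, height ≈ 15 mm (dimensions read to the nearest mm from the axis ticks). For the g-code, the solid's height is divided into equal slices at the stated Δz and each level perimeter traced with G1 moves after a G0 lift.

; perimeter-only toolpath
G21 ; units = mm
G90 ; absolute positioning
G28 ; home
; layer 1
G0 Z2.500
G0 X22.000 Y11.000
G1 X16.500 Y20.526
G1 X5.500 Y20.526
G1 X0.000 Y11.000
G1 X5.500 Y1.474
G1 X16.500 Y1.474
G1 X22.000 Y11.000
; layer 2
G0 Z5.000
G0 X22.000 Y11.000
G1 X16.500 Y20.526
G1 X5.500 Y20.526
G1 X0.000 Y11.000
G1 X5.500 Y1.474
G1 X16.500 Y1.474
G1 X22.000 Y11.000
; layer 3
G0 Z7.500
G0 X22.000 Y11.000
G1 X16.500 Y20.526
G1 X5.500 Y20.526
G1 X0.000 Y11.000
G1 X5.500 Y1.474
G1 X16.500 Y1.474
G1 X22.000 Y11.000
; layer 4
G0 Z10.000
G0 X22.000 Y11.000
G1 X16.500 Y20.526
G1 X5.500 Y20.526
G1 X0.000 Y11.000
G1 X5.500 Y1.474
G1 X16.500 Y1.474
G1 X22.000 Y11.000
; layer 5
G0 Z12.500
G0 X22.000 Y11.000
G1 X16.500 Y20.526
G1 X5.500 Y20.526
G1 X0.000 Y11.000
G1 X5.500 Y1.474
G1 X16.500 Y1.474
G1 X22.000 Y11.000
; layer 6
G0 Z15.000
G0 X22.000 Y11.000
G1 X16.500 Y20.526
G1 X5.500 Y20.526
G1 X0.000 Y11.000
G1 X5.500 Y1.474
G1 X16.500 Y1.474
G1 X22.000 Y11.000
M2 ; end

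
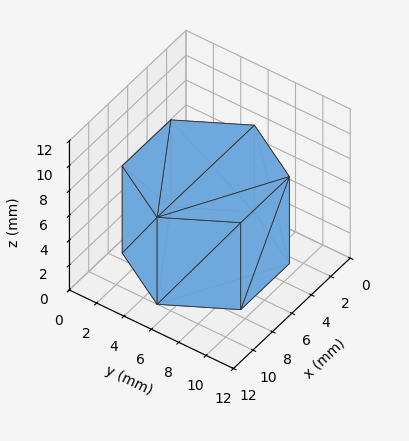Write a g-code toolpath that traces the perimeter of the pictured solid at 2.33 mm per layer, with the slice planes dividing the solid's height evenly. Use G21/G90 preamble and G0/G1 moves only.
Reading the render: the shape is a regular 6-sided prism (a cylinder approximated with 6 flat sides), circumscribed radius ≈ 5 mm, height ≈ 7 mm (dimensions read to the nearest mm from the axis ticks). For the g-code, the solid's height is divided into equal slices at the stated Δz and each level perimeter traced with G1 moves after a G0 lift.

; perimeter-only toolpath
G21 ; units = mm
G90 ; absolute positioning
G28 ; home
; layer 1
G0 Z2.33
G0 X10.00 Y5.00
G1 X7.50 Y9.33
G1 X2.50 Y9.33
G1 X0.00 Y5.00
G1 X2.50 Y0.67
G1 X7.50 Y0.67
G1 X10.00 Y5.00
; layer 2
G0 Z4.67
G0 X10.00 Y5.00
G1 X7.50 Y9.33
G1 X2.50 Y9.33
G1 X0.00 Y5.00
G1 X2.50 Y0.67
G1 X7.50 Y0.67
G1 X10.00 Y5.00
; layer 3
G0 Z7.00
G0 X10.00 Y5.00
G1 X7.50 Y9.33
G1 X2.50 Y9.33
G1 X0.00 Y5.00
G1 X2.50 Y0.67
G1 X7.50 Y0.67
G1 X10.00 Y5.00
M2 ; end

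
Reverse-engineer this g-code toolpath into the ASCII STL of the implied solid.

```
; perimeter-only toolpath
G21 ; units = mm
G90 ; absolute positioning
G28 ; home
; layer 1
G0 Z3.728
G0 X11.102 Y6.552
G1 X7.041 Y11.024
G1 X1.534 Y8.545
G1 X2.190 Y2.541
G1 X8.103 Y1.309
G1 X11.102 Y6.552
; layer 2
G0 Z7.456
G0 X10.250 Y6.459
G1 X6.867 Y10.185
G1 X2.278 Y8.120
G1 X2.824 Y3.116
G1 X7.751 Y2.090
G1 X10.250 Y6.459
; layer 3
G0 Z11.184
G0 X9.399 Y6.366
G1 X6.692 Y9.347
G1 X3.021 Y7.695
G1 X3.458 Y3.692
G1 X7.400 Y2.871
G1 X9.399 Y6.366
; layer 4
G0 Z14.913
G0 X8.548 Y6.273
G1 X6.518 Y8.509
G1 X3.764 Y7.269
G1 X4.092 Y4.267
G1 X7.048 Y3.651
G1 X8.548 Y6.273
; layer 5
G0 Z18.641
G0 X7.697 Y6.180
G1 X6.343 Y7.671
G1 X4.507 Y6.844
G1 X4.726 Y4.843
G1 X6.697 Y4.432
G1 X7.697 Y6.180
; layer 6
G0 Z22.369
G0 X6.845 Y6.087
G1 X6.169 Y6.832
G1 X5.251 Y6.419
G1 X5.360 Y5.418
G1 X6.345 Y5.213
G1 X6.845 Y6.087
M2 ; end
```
solid part
  facet normal 0.0000 0.0000 -1.0000
    outer loop
      vertex 0.791 8.970 0.000
      vertex 7.216 11.862 0.000
      vertex 11.953 6.645 0.000
    endloop
  endfacet
  facet normal 0.0000 0.0000 -1.0000
    outer loop
      vertex 1.556 1.965 0.000
      vertex 0.791 8.970 0.000
      vertex 11.953 6.645 0.000
    endloop
  endfacet
  facet normal 0.0000 0.0000 -1.0000
    outer loop
      vertex 8.454 0.528 0.000
      vertex 1.556 1.965 0.000
      vertex 11.953 6.645 0.000
    endloop
  endfacet
  facet normal 0.7279 0.6609 0.1827
    outer loop
      vertex 11.953 6.645 0.000
      vertex 7.216 11.862 0.000
      vertex 5.994 5.994 26.097
    endloop
  endfacet
  facet normal -0.4035 0.8965 0.1827
    outer loop
      vertex 7.216 11.862 0.000
      vertex 0.791 8.970 0.000
      vertex 5.994 5.994 26.097
    endloop
  endfacet
  facet normal -0.9774 -0.1067 0.1827
    outer loop
      vertex 0.791 8.970 0.000
      vertex 1.556 1.965 0.000
      vertex 5.994 5.994 26.097
    endloop
  endfacet
  facet normal -0.2005 -0.9625 0.1827
    outer loop
      vertex 1.556 1.965 0.000
      vertex 8.454 0.528 0.000
      vertex 5.994 5.994 26.097
    endloop
  endfacet
  facet normal 0.8534 -0.4882 0.1827
    outer loop
      vertex 8.454 0.528 0.000
      vertex 11.953 6.645 0.000
      vertex 5.994 5.994 26.097
    endloop
  endfacet
endsolid part

The G0 Z moves step by Δz≈3.728 mm. The G1 loops shrink linearly with z, so the solid tapers from its base footprint up to z≈26.1. Closing with a flat bottom cap and the tapered top and triangulating gives 8 facets — a regular 5-sided pyramid, base circumscribed radius ≈ 5.99 mm, apex at z ≈ 26.1 mm.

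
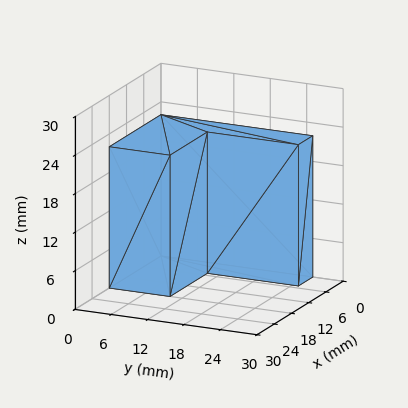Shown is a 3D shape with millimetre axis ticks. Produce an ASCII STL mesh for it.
Reading the render: the shape is an L-shaped prism: outer 18 × 25 mm, arm thicknesses ≈ 10 mm (horizontal) and 5 mm (vertical), extruded 22 mm in z (dimensions read to the nearest mm from the axis ticks). For the STL, each face is triangulated and given an outward normal.

solid part
  facet normal 0.0000 0.0000 -1.0000
    outer loop
      vertex 18.000 10.000 0.000
      vertex 18.000 0.000 0.000
      vertex 0.000 0.000 0.000
    endloop
  endfacet
  facet normal 0.0000 0.0000 -1.0000
    outer loop
      vertex 5.000 10.000 0.000
      vertex 18.000 10.000 0.000
      vertex 0.000 0.000 0.000
    endloop
  endfacet
  facet normal 0.0000 0.0000 -1.0000
    outer loop
      vertex 5.000 25.000 0.000
      vertex 5.000 10.000 0.000
      vertex 0.000 0.000 0.000
    endloop
  endfacet
  facet normal 0.0000 0.0000 -1.0000
    outer loop
      vertex 0.000 25.000 0.000
      vertex 5.000 25.000 0.000
      vertex 0.000 0.000 0.000
    endloop
  endfacet
  facet normal 0.0000 0.0000 1.0000
    outer loop
      vertex 0.000 0.000 22.000
      vertex 18.000 0.000 22.000
      vertex 18.000 10.000 22.000
    endloop
  endfacet
  facet normal 0.0000 0.0000 1.0000
    outer loop
      vertex 0.000 0.000 22.000
      vertex 18.000 10.000 22.000
      vertex 5.000 10.000 22.000
    endloop
  endfacet
  facet normal 0.0000 0.0000 1.0000
    outer loop
      vertex 0.000 0.000 22.000
      vertex 5.000 10.000 22.000
      vertex 5.000 25.000 22.000
    endloop
  endfacet
  facet normal 0.0000 0.0000 1.0000
    outer loop
      vertex 0.000 0.000 22.000
      vertex 5.000 25.000 22.000
      vertex 0.000 25.000 22.000
    endloop
  endfacet
  facet normal 0.0000 -1.0000 0.0000
    outer loop
      vertex 0.000 0.000 0.000
      vertex 18.000 0.000 0.000
      vertex 18.000 0.000 22.000
    endloop
  endfacet
  facet normal 0.0000 -1.0000 0.0000
    outer loop
      vertex 0.000 0.000 0.000
      vertex 18.000 0.000 22.000
      vertex 0.000 0.000 22.000
    endloop
  endfacet
  facet normal 1.0000 0.0000 0.0000
    outer loop
      vertex 18.000 0.000 0.000
      vertex 18.000 10.000 0.000
      vertex 18.000 10.000 22.000
    endloop
  endfacet
  facet normal 1.0000 0.0000 0.0000
    outer loop
      vertex 18.000 0.000 0.000
      vertex 18.000 10.000 22.000
      vertex 18.000 0.000 22.000
    endloop
  endfacet
  facet normal 0.0000 1.0000 0.0000
    outer loop
      vertex 18.000 10.000 0.000
      vertex 5.000 10.000 0.000
      vertex 5.000 10.000 22.000
    endloop
  endfacet
  facet normal 0.0000 1.0000 0.0000
    outer loop
      vertex 18.000 10.000 0.000
      vertex 5.000 10.000 22.000
      vertex 18.000 10.000 22.000
    endloop
  endfacet
  facet normal 1.0000 0.0000 0.0000
    outer loop
      vertex 5.000 10.000 0.000
      vertex 5.000 25.000 0.000
      vertex 5.000 25.000 22.000
    endloop
  endfacet
  facet normal 1.0000 0.0000 0.0000
    outer loop
      vertex 5.000 10.000 0.000
      vertex 5.000 25.000 22.000
      vertex 5.000 10.000 22.000
    endloop
  endfacet
  facet normal 0.0000 1.0000 0.0000
    outer loop
      vertex 5.000 25.000 0.000
      vertex 0.000 25.000 0.000
      vertex 0.000 25.000 22.000
    endloop
  endfacet
  facet normal 0.0000 1.0000 0.0000
    outer loop
      vertex 5.000 25.000 0.000
      vertex 0.000 25.000 22.000
      vertex 5.000 25.000 22.000
    endloop
  endfacet
  facet normal -1.0000 0.0000 0.0000
    outer loop
      vertex 0.000 25.000 0.000
      vertex 0.000 0.000 0.000
      vertex 0.000 0.000 22.000
    endloop
  endfacet
  facet normal -1.0000 0.0000 0.0000
    outer loop
      vertex 0.000 25.000 0.000
      vertex 0.000 0.000 22.000
      vertex 0.000 25.000 22.000
    endloop
  endfacet
endsolid part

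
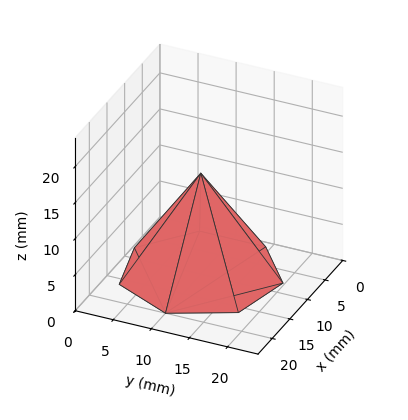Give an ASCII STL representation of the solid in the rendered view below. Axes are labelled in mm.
Reading the render: the shape is a regular 7-sided pyramid, base circumscribed radius ≈ 10 mm, apex at z ≈ 14 mm (dimensions read to the nearest mm from the axis ticks). For the STL, each face is triangulated and given an outward normal.

solid part
  facet normal 0.0000 0.0000 -1.0000
    outer loop
      vertex 7.77 19.75 0.00
      vertex 16.23 17.82 0.00
      vertex 20.00 10.00 0.00
    endloop
  endfacet
  facet normal 0.0000 0.0000 -1.0000
    outer loop
      vertex 0.99 14.34 0.00
      vertex 7.77 19.75 0.00
      vertex 20.00 10.00 0.00
    endloop
  endfacet
  facet normal 0.0000 0.0000 -1.0000
    outer loop
      vertex 0.99 5.66 0.00
      vertex 0.99 14.34 0.00
      vertex 20.00 10.00 0.00
    endloop
  endfacet
  facet normal 0.0000 0.0000 -1.0000
    outer loop
      vertex 7.77 0.25 0.00
      vertex 0.99 5.66 0.00
      vertex 20.00 10.00 0.00
    endloop
  endfacet
  facet normal 0.0000 0.0000 -1.0000
    outer loop
      vertex 16.23 2.18 0.00
      vertex 7.77 0.25 0.00
      vertex 20.00 10.00 0.00
    endloop
  endfacet
  facet normal 0.7575 0.3652 0.5411
    outer loop
      vertex 20.00 10.00 0.00
      vertex 16.23 17.82 0.00
      vertex 10.00 10.00 14.00
    endloop
  endfacet
  facet normal 0.1870 0.8198 0.5412
    outer loop
      vertex 16.23 17.82 0.00
      vertex 7.77 19.75 0.00
      vertex 10.00 10.00 14.00
    endloop
  endfacet
  facet normal -0.5244 0.6573 0.5413
    outer loop
      vertex 7.77 19.75 0.00
      vertex 0.99 14.34 0.00
      vertex 10.00 10.00 14.00
    endloop
  endfacet
  facet normal -0.8409 0.0000 0.5412
    outer loop
      vertex 0.99 14.34 0.00
      vertex 0.99 5.66 0.00
      vertex 10.00 10.00 14.00
    endloop
  endfacet
  facet normal -0.5244 -0.6573 0.5413
    outer loop
      vertex 0.99 5.66 0.00
      vertex 7.77 0.25 0.00
      vertex 10.00 10.00 14.00
    endloop
  endfacet
  facet normal 0.1870 -0.8198 0.5412
    outer loop
      vertex 7.77 0.25 0.00
      vertex 16.23 2.18 0.00
      vertex 10.00 10.00 14.00
    endloop
  endfacet
  facet normal 0.7575 -0.3652 0.5411
    outer loop
      vertex 16.23 2.18 0.00
      vertex 20.00 10.00 0.00
      vertex 10.00 10.00 14.00
    endloop
  endfacet
endsolid part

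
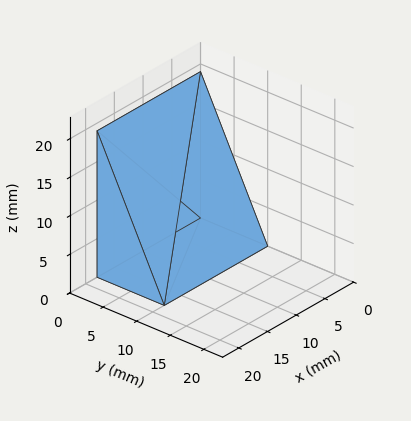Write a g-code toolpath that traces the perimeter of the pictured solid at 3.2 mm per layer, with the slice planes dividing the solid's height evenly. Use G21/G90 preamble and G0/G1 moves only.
Reading the render: the shape is a wedge (ramp): 18 × 10 mm base, rising to 19 mm along the y=0 edge and sloping linearly to z=0 at y=10 (dimensions read to the nearest mm from the axis ticks). For the g-code, the solid's height is divided into equal slices at the stated Δz and each level perimeter traced with G1 moves after a G0 lift.

; perimeter-only toolpath
G21 ; units = mm
G90 ; absolute positioning
G28 ; home
; layer 1
G0 Z3.2
G0 X0.0 Y0.0
G1 X18.0 Y0.0
G1 X18.0 Y8.3
G1 X0.0 Y8.3
G1 X0.0 Y0.0
; layer 2
G0 Z6.3
G0 X0.0 Y0.0
G1 X18.0 Y0.0
G1 X18.0 Y6.7
G1 X0.0 Y6.7
G1 X0.0 Y0.0
; layer 3
G0 Z9.5
G0 X0.0 Y0.0
G1 X18.0 Y0.0
G1 X18.0 Y5.0
G1 X0.0 Y5.0
G1 X0.0 Y0.0
; layer 4
G0 Z12.7
G0 X0.0 Y0.0
G1 X18.0 Y0.0
G1 X18.0 Y3.3
G1 X0.0 Y3.3
G1 X0.0 Y0.0
; layer 5
G0 Z15.8
G0 X0.0 Y0.0
G1 X18.0 Y0.0
G1 X18.0 Y1.7
G1 X0.0 Y1.7
G1 X0.0 Y0.0
M2 ; end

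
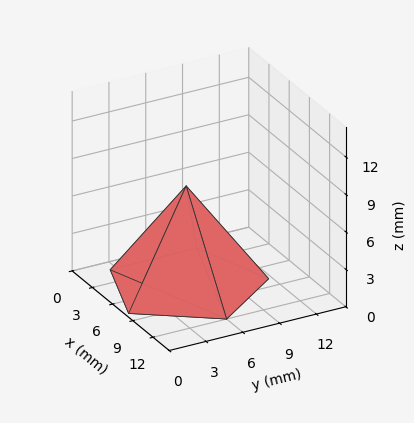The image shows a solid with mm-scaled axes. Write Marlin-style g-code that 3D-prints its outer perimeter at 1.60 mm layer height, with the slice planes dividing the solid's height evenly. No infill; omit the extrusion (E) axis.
Reading the render: the shape is a regular 5-sided pyramid, base circumscribed radius ≈ 6 mm, apex at z ≈ 8 mm (dimensions read to the nearest mm from the axis ticks). For the g-code, the solid's height is divided into equal slices at the stated Δz and each level perimeter traced with G1 moves after a G0 lift.

; perimeter-only toolpath
G21 ; units = mm
G90 ; absolute positioning
G28 ; home
; layer 1
G0 Z1.60
G0 X10.80 Y6.00
G1 X7.48 Y10.57
G1 X2.12 Y8.82
G1 X2.12 Y3.18
G1 X7.48 Y1.43
G1 X10.80 Y6.00
; layer 2
G0 Z3.20
G0 X9.60 Y6.00
G1 X7.11 Y9.43
G1 X3.09 Y8.12
G1 X3.09 Y3.88
G1 X7.11 Y2.57
G1 X9.60 Y6.00
; layer 3
G0 Z4.80
G0 X8.40 Y6.00
G1 X6.74 Y8.28
G1 X4.06 Y7.41
G1 X4.06 Y4.59
G1 X6.74 Y3.72
G1 X8.40 Y6.00
; layer 4
G0 Z6.40
G0 X7.20 Y6.00
G1 X6.37 Y7.14
G1 X5.03 Y6.71
G1 X5.03 Y5.29
G1 X6.37 Y4.86
G1 X7.20 Y6.00
M2 ; end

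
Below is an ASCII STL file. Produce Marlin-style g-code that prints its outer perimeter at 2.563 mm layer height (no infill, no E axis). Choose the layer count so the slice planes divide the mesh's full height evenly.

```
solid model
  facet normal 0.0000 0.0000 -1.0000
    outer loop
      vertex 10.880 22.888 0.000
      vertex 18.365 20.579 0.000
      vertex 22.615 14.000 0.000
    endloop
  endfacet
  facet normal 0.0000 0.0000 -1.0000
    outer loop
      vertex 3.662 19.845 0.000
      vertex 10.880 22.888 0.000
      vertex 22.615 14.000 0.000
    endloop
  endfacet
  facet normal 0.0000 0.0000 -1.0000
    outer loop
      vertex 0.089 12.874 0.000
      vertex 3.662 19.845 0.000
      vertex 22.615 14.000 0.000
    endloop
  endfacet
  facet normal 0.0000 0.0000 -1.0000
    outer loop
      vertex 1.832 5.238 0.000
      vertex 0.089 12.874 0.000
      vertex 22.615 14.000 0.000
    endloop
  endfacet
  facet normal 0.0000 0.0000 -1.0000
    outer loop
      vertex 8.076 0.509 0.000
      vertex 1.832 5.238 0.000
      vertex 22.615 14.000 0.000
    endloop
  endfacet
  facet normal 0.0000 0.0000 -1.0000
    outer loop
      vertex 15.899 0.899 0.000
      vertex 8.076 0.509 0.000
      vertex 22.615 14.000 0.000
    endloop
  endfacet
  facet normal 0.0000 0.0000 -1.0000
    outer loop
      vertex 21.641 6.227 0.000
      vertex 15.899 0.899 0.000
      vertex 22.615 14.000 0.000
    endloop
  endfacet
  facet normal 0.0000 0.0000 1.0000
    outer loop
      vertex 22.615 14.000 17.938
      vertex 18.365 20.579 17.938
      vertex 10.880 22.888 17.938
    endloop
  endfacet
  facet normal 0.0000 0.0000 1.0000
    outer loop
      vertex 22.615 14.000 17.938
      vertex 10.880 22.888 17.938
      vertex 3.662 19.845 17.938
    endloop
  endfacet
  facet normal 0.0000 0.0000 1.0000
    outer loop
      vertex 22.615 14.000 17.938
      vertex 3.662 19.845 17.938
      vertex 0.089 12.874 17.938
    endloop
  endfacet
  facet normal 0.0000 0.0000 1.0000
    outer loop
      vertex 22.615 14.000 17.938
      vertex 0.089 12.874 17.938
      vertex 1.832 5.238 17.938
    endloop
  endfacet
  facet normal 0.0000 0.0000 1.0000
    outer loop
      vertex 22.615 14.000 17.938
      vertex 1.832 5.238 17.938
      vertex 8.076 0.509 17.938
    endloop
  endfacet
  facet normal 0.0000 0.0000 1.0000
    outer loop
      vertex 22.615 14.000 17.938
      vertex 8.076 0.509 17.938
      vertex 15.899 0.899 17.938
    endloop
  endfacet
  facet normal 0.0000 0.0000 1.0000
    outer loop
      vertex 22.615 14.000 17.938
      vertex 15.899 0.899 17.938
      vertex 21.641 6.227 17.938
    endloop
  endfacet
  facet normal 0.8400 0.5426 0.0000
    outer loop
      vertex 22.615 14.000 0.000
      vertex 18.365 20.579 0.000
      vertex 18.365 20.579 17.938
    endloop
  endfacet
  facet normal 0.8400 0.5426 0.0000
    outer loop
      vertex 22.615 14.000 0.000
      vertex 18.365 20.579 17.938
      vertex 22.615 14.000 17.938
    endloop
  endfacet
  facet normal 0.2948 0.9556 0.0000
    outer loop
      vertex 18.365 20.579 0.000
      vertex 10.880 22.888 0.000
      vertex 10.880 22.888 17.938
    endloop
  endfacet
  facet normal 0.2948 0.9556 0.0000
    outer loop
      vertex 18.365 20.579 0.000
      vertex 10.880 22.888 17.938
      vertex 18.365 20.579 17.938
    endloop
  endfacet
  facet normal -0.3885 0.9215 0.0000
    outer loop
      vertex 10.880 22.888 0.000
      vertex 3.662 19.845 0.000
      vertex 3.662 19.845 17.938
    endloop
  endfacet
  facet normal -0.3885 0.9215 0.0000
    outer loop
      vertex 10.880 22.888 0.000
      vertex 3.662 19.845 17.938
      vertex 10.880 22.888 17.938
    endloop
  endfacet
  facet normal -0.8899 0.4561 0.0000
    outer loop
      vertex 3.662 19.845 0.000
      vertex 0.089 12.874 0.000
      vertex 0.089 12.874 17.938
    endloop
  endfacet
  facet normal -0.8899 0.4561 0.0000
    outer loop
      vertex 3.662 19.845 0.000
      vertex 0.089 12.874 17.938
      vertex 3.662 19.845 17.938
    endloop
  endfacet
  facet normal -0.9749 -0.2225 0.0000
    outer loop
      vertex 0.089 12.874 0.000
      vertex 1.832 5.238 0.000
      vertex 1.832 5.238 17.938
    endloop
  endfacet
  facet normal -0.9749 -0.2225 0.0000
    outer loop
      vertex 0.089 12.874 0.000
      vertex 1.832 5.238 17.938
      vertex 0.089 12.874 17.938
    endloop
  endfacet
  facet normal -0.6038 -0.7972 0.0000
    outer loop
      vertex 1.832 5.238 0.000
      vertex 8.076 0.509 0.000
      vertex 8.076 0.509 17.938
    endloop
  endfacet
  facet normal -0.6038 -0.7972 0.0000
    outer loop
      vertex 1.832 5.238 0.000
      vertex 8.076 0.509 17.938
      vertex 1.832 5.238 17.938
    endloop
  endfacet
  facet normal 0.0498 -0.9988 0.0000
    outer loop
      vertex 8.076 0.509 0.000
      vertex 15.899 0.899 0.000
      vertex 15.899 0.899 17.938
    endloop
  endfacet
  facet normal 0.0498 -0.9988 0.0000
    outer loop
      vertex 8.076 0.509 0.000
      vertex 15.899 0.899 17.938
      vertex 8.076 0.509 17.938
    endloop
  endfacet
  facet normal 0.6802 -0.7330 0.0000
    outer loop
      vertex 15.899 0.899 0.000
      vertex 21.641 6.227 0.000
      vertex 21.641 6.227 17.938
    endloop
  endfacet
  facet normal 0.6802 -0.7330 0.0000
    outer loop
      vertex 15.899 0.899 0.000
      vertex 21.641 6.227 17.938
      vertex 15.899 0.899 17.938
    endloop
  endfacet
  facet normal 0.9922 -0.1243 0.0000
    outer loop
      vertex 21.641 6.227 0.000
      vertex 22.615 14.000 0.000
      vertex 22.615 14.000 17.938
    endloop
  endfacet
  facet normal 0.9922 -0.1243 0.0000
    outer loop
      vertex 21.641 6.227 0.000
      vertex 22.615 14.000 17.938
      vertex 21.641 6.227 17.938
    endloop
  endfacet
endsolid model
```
; perimeter-only toolpath
G21 ; units = mm
G90 ; absolute positioning
G28 ; home
; layer 1
G0 Z2.563
G0 X22.615 Y14.000
G1 X18.365 Y20.579
G1 X10.880 Y22.888
G1 X3.662 Y19.845
G1 X0.089 Y12.874
G1 X1.832 Y5.238
G1 X8.076 Y0.509
G1 X15.899 Y0.899
G1 X21.641 Y6.227
G1 X22.615 Y14.000
; layer 2
G0 Z5.125
G0 X22.615 Y14.000
G1 X18.365 Y20.579
G1 X10.880 Y22.888
G1 X3.662 Y19.845
G1 X0.089 Y12.874
G1 X1.832 Y5.238
G1 X8.076 Y0.509
G1 X15.899 Y0.899
G1 X21.641 Y6.227
G1 X22.615 Y14.000
; layer 3
G0 Z7.688
G0 X22.615 Y14.000
G1 X18.365 Y20.579
G1 X10.880 Y22.888
G1 X3.662 Y19.845
G1 X0.089 Y12.874
G1 X1.832 Y5.238
G1 X8.076 Y0.509
G1 X15.899 Y0.899
G1 X21.641 Y6.227
G1 X22.615 Y14.000
; layer 4
G0 Z10.250
G0 X22.615 Y14.000
G1 X18.365 Y20.579
G1 X10.880 Y22.888
G1 X3.662 Y19.845
G1 X0.089 Y12.874
G1 X1.832 Y5.238
G1 X8.076 Y0.509
G1 X15.899 Y0.899
G1 X21.641 Y6.227
G1 X22.615 Y14.000
; layer 5
G0 Z12.813
G0 X22.615 Y14.000
G1 X18.365 Y20.579
G1 X10.880 Y22.888
G1 X3.662 Y19.845
G1 X0.089 Y12.874
G1 X1.832 Y5.238
G1 X8.076 Y0.509
G1 X15.899 Y0.899
G1 X21.641 Y6.227
G1 X22.615 Y14.000
; layer 6
G0 Z15.375
G0 X22.615 Y14.000
G1 X18.365 Y20.579
G1 X10.880 Y22.888
G1 X3.662 Y19.845
G1 X0.089 Y12.874
G1 X1.832 Y5.238
G1 X8.076 Y0.509
G1 X15.899 Y0.899
G1 X21.641 Y6.227
G1 X22.615 Y14.000
; layer 7
G0 Z17.938
G0 X22.615 Y14.000
G1 X18.365 Y20.579
G1 X10.880 Y22.888
G1 X3.662 Y19.845
G1 X0.089 Y12.874
G1 X1.832 Y5.238
G1 X8.076 Y0.509
G1 X15.899 Y0.899
G1 X21.641 Y6.227
G1 X22.615 Y14.000
M2 ; end

The solid is a regular 9-sided prism (a cylinder approximated with 9 flat sides), circumscribed radius ≈ 11.5 mm, height ≈ 17.9 mm. Slicing at Δz = 2.563 mm — 7 equal slices spanning the solid's height, so layer i sits at z = i·h/7 — gives 7 non-empty perimeters. Each is a 9-segment closed polygon; G0 lifts to the layer z and rapids to the start vertex, then G1 traces the edges.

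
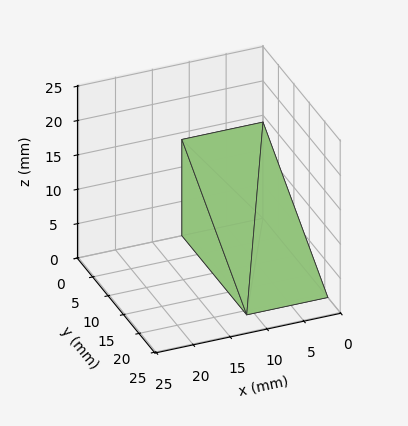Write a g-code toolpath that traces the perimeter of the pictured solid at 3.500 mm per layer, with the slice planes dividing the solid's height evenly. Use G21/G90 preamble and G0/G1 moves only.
Reading the render: the shape is a wedge (ramp): 11 × 21 mm base, rising to 14 mm along the y=0 edge and sloping linearly to z=0 at y=21 (dimensions read to the nearest mm from the axis ticks). For the g-code, the solid's height is divided into equal slices at the stated Δz and each level perimeter traced with G1 moves after a G0 lift.

; perimeter-only toolpath
G21 ; units = mm
G90 ; absolute positioning
G28 ; home
; layer 1
G0 Z3.500
G0 X0.000 Y0.000
G1 X11.000 Y0.000
G1 X11.000 Y15.750
G1 X0.000 Y15.750
G1 X0.000 Y0.000
; layer 2
G0 Z7.000
G0 X0.000 Y0.000
G1 X11.000 Y0.000
G1 X11.000 Y10.500
G1 X0.000 Y10.500
G1 X0.000 Y0.000
; layer 3
G0 Z10.500
G0 X0.000 Y0.000
G1 X11.000 Y0.000
G1 X11.000 Y5.250
G1 X0.000 Y5.250
G1 X0.000 Y0.000
M2 ; end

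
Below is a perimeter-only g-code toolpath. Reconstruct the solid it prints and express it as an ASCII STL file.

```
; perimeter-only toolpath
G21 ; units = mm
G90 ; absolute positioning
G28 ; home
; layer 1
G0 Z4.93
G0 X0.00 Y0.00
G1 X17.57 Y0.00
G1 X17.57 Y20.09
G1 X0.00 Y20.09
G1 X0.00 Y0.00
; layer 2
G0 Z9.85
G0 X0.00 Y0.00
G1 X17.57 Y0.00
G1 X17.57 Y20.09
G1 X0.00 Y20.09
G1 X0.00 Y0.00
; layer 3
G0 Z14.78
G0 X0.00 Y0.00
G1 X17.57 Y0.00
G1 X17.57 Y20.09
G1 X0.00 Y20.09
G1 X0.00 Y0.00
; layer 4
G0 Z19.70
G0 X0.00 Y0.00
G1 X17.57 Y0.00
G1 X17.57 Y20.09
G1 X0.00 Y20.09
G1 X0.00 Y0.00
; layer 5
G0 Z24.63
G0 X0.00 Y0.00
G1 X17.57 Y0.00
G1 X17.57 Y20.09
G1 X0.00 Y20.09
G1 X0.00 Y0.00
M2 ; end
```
solid part
  facet normal 0.0000 0.0000 -1.0000
    outer loop
      vertex 17.57 20.09 0.00
      vertex 17.57 0.00 0.00
      vertex 0.00 0.00 0.00
    endloop
  endfacet
  facet normal 0.0000 0.0000 -1.0000
    outer loop
      vertex 0.00 20.09 0.00
      vertex 17.57 20.09 0.00
      vertex 0.00 0.00 0.00
    endloop
  endfacet
  facet normal 0.0000 0.0000 1.0000
    outer loop
      vertex 0.00 0.00 24.63
      vertex 17.57 0.00 24.63
      vertex 17.57 20.09 24.63
    endloop
  endfacet
  facet normal 0.0000 0.0000 1.0000
    outer loop
      vertex 0.00 0.00 24.63
      vertex 17.57 20.09 24.63
      vertex 0.00 20.09 24.63
    endloop
  endfacet
  facet normal 0.0000 -1.0000 0.0000
    outer loop
      vertex 0.00 0.00 0.00
      vertex 17.57 0.00 0.00
      vertex 17.57 0.00 24.63
    endloop
  endfacet
  facet normal 0.0000 -1.0000 0.0000
    outer loop
      vertex 0.00 0.00 0.00
      vertex 17.57 0.00 24.63
      vertex 0.00 0.00 24.63
    endloop
  endfacet
  facet normal 0.0000 1.0000 0.0000
    outer loop
      vertex 17.57 20.09 24.63
      vertex 17.57 20.09 0.00
      vertex 0.00 20.09 0.00
    endloop
  endfacet
  facet normal 0.0000 1.0000 0.0000
    outer loop
      vertex 0.00 20.09 24.63
      vertex 17.57 20.09 24.63
      vertex 0.00 20.09 0.00
    endloop
  endfacet
  facet normal -1.0000 0.0000 0.0000
    outer loop
      vertex 0.00 20.09 24.63
      vertex 0.00 20.09 0.00
      vertex 0.00 0.00 0.00
    endloop
  endfacet
  facet normal -1.0000 0.0000 0.0000
    outer loop
      vertex 0.00 0.00 24.63
      vertex 0.00 20.09 24.63
      vertex 0.00 0.00 0.00
    endloop
  endfacet
  facet normal 1.0000 0.0000 0.0000
    outer loop
      vertex 17.57 0.00 0.00
      vertex 17.57 20.09 0.00
      vertex 17.57 20.09 24.63
    endloop
  endfacet
  facet normal 1.0000 0.0000 0.0000
    outer loop
      vertex 17.57 0.00 0.00
      vertex 17.57 20.09 24.63
      vertex 17.57 0.00 24.63
    endloop
  endfacet
endsolid part

The G0 Z moves step by Δz≈4.93 mm. Every layer's G1 loop is the same polygon, so the solid is a straight extrusion of it from z=0 to z≈24.6. Closing with flat bottom and top caps and triangulating gives 12 facets — a rectangular box, roughly 17.6 × 20.1 mm footprint and 24.6 mm tall.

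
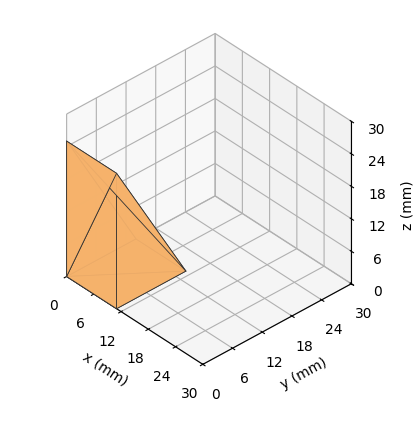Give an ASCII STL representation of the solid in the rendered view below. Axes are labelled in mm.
Reading the render: the shape is a wedge (ramp): 11 × 14 mm base, rising to 25 mm along the y=0 edge and sloping linearly to z=0 at y=14 (dimensions read to the nearest mm from the axis ticks). For the STL, each face is triangulated and given an outward normal.

solid part
  facet normal 0.0000 0.0000 -1.0000
    outer loop
      vertex 11.00 14.00 0.00
      vertex 11.00 0.00 0.00
      vertex 0.00 0.00 0.00
    endloop
  endfacet
  facet normal 0.0000 0.0000 -1.0000
    outer loop
      vertex 0.00 14.00 0.00
      vertex 11.00 14.00 0.00
      vertex 0.00 0.00 0.00
    endloop
  endfacet
  facet normal 0.0000 -1.0000 0.0000
    outer loop
      vertex 0.00 0.00 0.00
      vertex 11.00 0.00 0.00
      vertex 11.00 0.00 25.00
    endloop
  endfacet
  facet normal 0.0000 -1.0000 0.0000
    outer loop
      vertex 0.00 0.00 0.00
      vertex 11.00 0.00 25.00
      vertex 0.00 0.00 25.00
    endloop
  endfacet
  facet normal 0.0000 0.8725 0.4886
    outer loop
      vertex 0.00 0.00 25.00
      vertex 11.00 0.00 25.00
      vertex 11.00 14.00 0.00
    endloop
  endfacet
  facet normal 0.0000 0.8725 0.4886
    outer loop
      vertex 0.00 0.00 25.00
      vertex 11.00 14.00 0.00
      vertex 0.00 14.00 0.00
    endloop
  endfacet
  facet normal -1.0000 0.0000 0.0000
    outer loop
      vertex 0.00 0.00 25.00
      vertex 0.00 14.00 0.00
      vertex 0.00 0.00 0.00
    endloop
  endfacet
  facet normal 1.0000 0.0000 0.0000
    outer loop
      vertex 11.00 0.00 0.00
      vertex 11.00 14.00 0.00
      vertex 11.00 0.00 25.00
    endloop
  endfacet
endsolid part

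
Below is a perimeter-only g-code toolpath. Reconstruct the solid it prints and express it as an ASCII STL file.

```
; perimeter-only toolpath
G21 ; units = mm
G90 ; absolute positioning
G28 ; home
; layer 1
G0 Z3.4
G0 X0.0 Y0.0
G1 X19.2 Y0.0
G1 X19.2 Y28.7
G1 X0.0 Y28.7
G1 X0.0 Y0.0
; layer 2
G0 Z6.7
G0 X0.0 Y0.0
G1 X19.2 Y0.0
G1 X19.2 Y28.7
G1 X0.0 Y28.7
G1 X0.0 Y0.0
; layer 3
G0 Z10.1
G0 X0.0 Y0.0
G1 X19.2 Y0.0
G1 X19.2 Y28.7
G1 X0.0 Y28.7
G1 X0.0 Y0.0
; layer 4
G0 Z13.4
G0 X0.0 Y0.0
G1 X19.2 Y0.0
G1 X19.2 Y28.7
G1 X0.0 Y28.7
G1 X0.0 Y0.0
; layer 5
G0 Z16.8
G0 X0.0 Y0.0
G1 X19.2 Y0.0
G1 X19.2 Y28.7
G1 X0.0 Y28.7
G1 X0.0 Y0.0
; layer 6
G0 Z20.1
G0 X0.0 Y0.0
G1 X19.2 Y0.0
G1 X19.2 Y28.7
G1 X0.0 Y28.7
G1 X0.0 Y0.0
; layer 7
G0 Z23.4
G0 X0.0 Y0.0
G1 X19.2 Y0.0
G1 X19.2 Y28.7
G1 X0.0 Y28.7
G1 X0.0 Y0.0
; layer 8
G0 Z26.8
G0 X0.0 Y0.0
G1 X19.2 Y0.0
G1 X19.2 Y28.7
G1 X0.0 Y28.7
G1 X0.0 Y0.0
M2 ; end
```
solid part
  facet normal 0.0000 0.0000 -1.0000
    outer loop
      vertex 19.2 28.7 0.0
      vertex 19.2 0.0 0.0
      vertex 0.0 0.0 0.0
    endloop
  endfacet
  facet normal 0.0000 0.0000 -1.0000
    outer loop
      vertex 0.0 28.7 0.0
      vertex 19.2 28.7 0.0
      vertex 0.0 0.0 0.0
    endloop
  endfacet
  facet normal 0.0000 0.0000 1.0000
    outer loop
      vertex 0.0 0.0 26.8
      vertex 19.2 0.0 26.8
      vertex 19.2 28.7 26.8
    endloop
  endfacet
  facet normal 0.0000 0.0000 1.0000
    outer loop
      vertex 0.0 0.0 26.8
      vertex 19.2 28.7 26.8
      vertex 0.0 28.7 26.8
    endloop
  endfacet
  facet normal 0.0000 -1.0000 0.0000
    outer loop
      vertex 0.0 0.0 0.0
      vertex 19.2 0.0 0.0
      vertex 19.2 0.0 26.8
    endloop
  endfacet
  facet normal 0.0000 -1.0000 0.0000
    outer loop
      vertex 0.0 0.0 0.0
      vertex 19.2 0.0 26.8
      vertex 0.0 0.0 26.8
    endloop
  endfacet
  facet normal 0.0000 1.0000 0.0000
    outer loop
      vertex 19.2 28.7 26.8
      vertex 19.2 28.7 0.0
      vertex 0.0 28.7 0.0
    endloop
  endfacet
  facet normal 0.0000 1.0000 0.0000
    outer loop
      vertex 0.0 28.7 26.8
      vertex 19.2 28.7 26.8
      vertex 0.0 28.7 0.0
    endloop
  endfacet
  facet normal -1.0000 0.0000 0.0000
    outer loop
      vertex 0.0 28.7 26.8
      vertex 0.0 28.7 0.0
      vertex 0.0 0.0 0.0
    endloop
  endfacet
  facet normal -1.0000 0.0000 0.0000
    outer loop
      vertex 0.0 0.0 26.8
      vertex 0.0 28.7 26.8
      vertex 0.0 0.0 0.0
    endloop
  endfacet
  facet normal 1.0000 0.0000 0.0000
    outer loop
      vertex 19.2 0.0 0.0
      vertex 19.2 28.7 0.0
      vertex 19.2 28.7 26.8
    endloop
  endfacet
  facet normal 1.0000 0.0000 0.0000
    outer loop
      vertex 19.2 0.0 0.0
      vertex 19.2 28.7 26.8
      vertex 19.2 0.0 26.8
    endloop
  endfacet
endsolid part

The G0 Z moves step by Δz≈3.4 mm. Every layer's G1 loop is the same polygon, so the solid is a straight extrusion of it from z=0 to z≈26.8. Closing with flat bottom and top caps and triangulating gives 12 facets — a rectangular box, roughly 19.2 × 28.7 mm footprint and 26.8 mm tall.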